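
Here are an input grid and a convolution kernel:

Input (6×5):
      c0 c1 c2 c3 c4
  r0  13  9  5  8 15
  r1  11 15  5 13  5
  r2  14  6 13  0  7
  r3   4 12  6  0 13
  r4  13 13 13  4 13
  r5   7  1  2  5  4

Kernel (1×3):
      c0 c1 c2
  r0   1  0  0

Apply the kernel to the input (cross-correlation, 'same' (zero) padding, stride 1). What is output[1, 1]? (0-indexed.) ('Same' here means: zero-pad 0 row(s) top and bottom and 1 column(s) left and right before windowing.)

11

The receptive field on the zero-padded input at this output position is [11 15 5]. Elementwise product with the kernel and sum: 11·1.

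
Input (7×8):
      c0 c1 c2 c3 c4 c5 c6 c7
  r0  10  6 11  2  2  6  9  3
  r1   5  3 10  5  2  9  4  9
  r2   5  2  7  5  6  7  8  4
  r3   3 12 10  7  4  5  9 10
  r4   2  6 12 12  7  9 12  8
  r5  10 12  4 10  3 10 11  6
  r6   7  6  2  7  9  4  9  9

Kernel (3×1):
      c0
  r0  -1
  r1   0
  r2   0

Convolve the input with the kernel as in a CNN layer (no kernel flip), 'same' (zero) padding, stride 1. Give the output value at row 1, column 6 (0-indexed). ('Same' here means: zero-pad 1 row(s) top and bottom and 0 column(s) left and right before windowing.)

-9

The receptive field on the zero-padded input at this output position is [9 / 4 / 8]. Elementwise product with the kernel and sum: 9·-1.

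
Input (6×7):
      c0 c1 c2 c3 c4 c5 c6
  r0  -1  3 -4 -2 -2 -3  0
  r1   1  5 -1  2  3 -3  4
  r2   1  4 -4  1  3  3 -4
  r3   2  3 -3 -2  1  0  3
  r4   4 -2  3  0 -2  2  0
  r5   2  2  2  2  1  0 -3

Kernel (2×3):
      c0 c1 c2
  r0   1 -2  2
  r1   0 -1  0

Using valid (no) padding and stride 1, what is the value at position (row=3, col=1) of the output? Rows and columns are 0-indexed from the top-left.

The receptive field on the input at this output position is [3 -3 -2 / -2 3 0]. Elementwise product with the kernel and sum: 3·1 + -3·-2 + -2·2 + 3·-1.

2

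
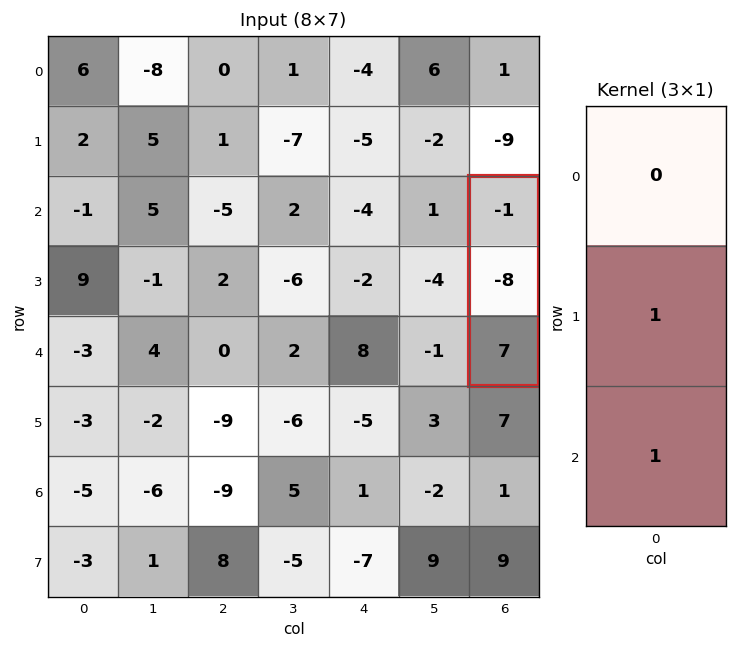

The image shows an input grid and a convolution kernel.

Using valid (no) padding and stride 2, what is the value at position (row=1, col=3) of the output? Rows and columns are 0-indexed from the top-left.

-1

The receptive field on the input at this output position is [-1 / -8 / 7]. Elementwise product with the kernel and sum: -8·1 + 7·1.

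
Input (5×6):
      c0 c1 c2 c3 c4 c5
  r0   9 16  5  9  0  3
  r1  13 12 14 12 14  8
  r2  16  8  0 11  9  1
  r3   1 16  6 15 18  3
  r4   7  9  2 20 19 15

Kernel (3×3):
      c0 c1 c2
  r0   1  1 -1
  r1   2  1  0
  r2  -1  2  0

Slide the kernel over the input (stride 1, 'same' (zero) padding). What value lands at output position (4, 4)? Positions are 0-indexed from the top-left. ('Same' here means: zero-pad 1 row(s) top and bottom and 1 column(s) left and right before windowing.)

The receptive field on the zero-padded input at this output position is [15 18 3 / 20 19 15 / 0 0 0]. Elementwise product with the kernel and sum: 15·1 + 18·1 + 3·-1 + 20·2 + 19·1 + 0·-1 + 0·2.

89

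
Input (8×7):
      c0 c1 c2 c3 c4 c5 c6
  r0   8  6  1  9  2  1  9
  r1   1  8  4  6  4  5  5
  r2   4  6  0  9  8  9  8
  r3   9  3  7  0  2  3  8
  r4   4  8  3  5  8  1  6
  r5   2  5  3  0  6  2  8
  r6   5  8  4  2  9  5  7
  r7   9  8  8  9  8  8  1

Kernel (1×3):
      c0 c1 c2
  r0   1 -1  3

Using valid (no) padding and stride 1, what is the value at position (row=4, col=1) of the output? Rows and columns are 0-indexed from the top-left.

20

The receptive field on the input at this output position is [8 3 5]. Elementwise product with the kernel and sum: 8·1 + 3·-1 + 5·3.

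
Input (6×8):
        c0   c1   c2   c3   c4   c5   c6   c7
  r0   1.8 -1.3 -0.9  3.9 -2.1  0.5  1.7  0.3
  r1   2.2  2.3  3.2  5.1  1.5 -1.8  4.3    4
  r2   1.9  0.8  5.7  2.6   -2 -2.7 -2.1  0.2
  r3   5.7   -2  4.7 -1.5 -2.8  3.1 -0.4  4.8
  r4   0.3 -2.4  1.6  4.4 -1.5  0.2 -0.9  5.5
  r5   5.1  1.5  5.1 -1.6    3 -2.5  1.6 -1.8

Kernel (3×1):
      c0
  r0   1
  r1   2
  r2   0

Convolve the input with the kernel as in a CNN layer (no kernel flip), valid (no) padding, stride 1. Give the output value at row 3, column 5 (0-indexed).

The receptive field on the input at this output position is [3.1 / 0.2 / -2.5]. Elementwise product with the kernel and sum: 3.1·1 + 0.2·2.

3.5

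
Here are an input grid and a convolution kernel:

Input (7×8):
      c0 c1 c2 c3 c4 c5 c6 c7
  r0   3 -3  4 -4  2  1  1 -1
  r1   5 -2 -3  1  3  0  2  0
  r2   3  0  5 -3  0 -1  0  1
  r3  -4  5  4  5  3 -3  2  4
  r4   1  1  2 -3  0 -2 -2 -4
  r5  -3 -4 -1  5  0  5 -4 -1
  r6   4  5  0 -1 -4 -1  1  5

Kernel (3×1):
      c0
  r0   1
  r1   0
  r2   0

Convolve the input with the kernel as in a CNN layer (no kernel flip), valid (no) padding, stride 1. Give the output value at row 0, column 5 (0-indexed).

The receptive field on the input at this output position is [1 / 0 / -1]. Elementwise product with the kernel and sum: 1·1.

1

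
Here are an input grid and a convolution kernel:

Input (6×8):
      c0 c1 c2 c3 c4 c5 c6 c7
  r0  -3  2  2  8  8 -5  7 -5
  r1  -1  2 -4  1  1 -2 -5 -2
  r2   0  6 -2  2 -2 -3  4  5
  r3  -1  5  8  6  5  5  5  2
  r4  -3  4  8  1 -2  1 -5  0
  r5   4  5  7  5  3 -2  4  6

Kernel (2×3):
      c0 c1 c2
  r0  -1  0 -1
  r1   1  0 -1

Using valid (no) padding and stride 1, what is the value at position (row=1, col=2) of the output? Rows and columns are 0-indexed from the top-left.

The receptive field on the input at this output position is [-4 1 1 / -2 2 -2]. Elementwise product with the kernel and sum: -4·-1 + 1·-1 + -2·1 + -2·-1.

3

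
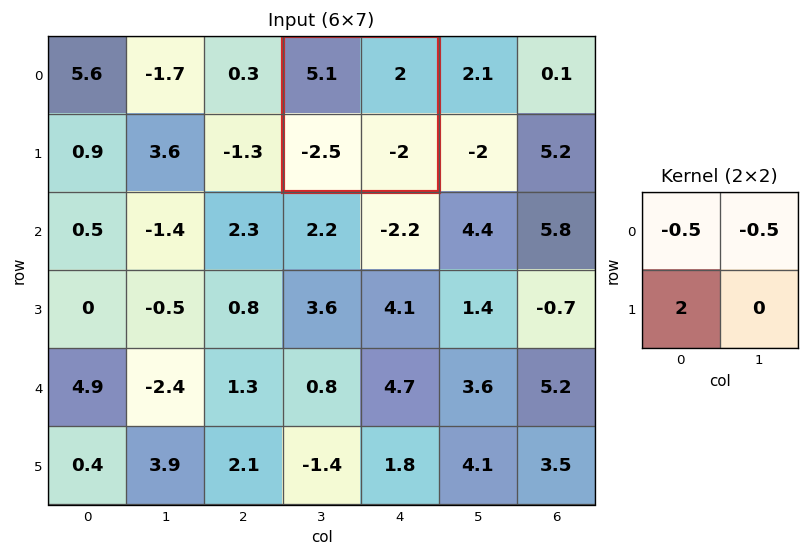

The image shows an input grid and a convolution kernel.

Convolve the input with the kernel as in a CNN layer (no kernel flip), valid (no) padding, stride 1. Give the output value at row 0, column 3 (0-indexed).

The receptive field on the input at this output position is [5.1 2 / -2.5 -2]. Elementwise product with the kernel and sum: 5.1·-0.5 + 2·-0.5 + -2.5·2.

-8.55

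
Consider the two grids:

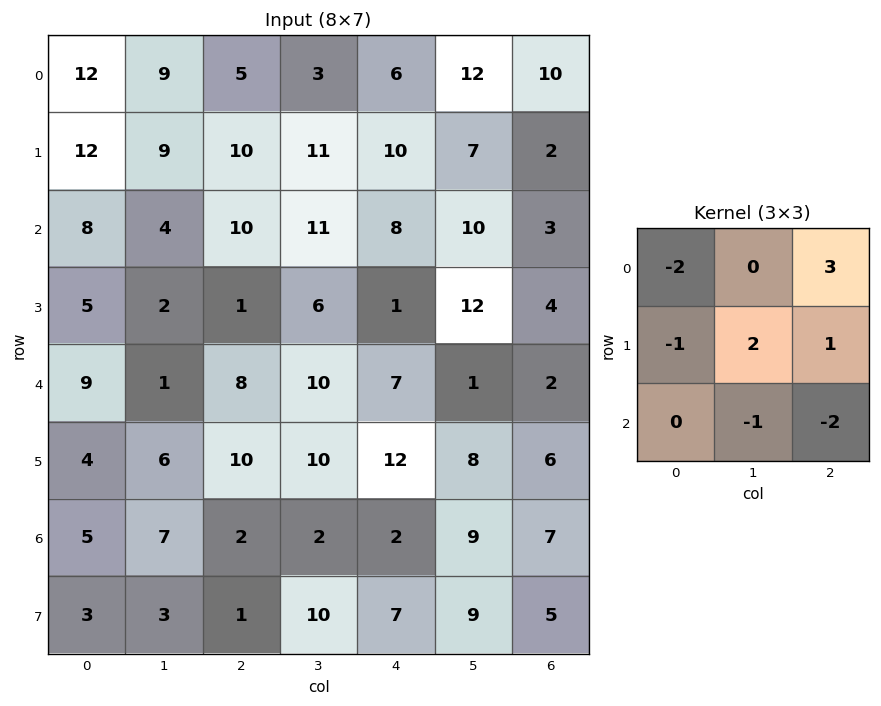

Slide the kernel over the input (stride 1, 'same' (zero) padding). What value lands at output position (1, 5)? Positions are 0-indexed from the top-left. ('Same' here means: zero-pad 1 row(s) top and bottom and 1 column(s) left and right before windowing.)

8

The receptive field on the zero-padded input at this output position is [6 12 10 / 10 7 2 / 8 10 3]. Elementwise product with the kernel and sum: 6·-2 + 10·3 + 10·-1 + 7·2 + 2·1 + 10·-1 + 3·-2.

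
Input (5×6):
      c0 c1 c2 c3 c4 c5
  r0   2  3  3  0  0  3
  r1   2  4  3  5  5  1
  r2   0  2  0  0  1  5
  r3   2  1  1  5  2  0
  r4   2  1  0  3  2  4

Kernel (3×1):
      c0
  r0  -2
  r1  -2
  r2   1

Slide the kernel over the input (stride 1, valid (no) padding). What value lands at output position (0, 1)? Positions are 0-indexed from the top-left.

-12

The receptive field on the input at this output position is [3 / 4 / 2]. Elementwise product with the kernel and sum: 3·-2 + 4·-2 + 2·1.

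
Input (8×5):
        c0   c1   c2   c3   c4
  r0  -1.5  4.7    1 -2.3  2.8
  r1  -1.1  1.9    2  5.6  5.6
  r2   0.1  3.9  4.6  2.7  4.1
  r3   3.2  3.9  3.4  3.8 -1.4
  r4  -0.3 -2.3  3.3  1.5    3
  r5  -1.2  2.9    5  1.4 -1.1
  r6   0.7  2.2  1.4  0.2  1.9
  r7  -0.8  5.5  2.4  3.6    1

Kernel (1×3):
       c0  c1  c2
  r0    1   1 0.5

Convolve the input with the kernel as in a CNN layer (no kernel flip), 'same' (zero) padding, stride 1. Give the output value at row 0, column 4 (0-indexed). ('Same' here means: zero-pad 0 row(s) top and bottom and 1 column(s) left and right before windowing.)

The receptive field on the zero-padded input at this output position is [-2.3 2.8 0]. Elementwise product with the kernel and sum: -2.3·1 + 2.8·1 + 0·0.5.

0.5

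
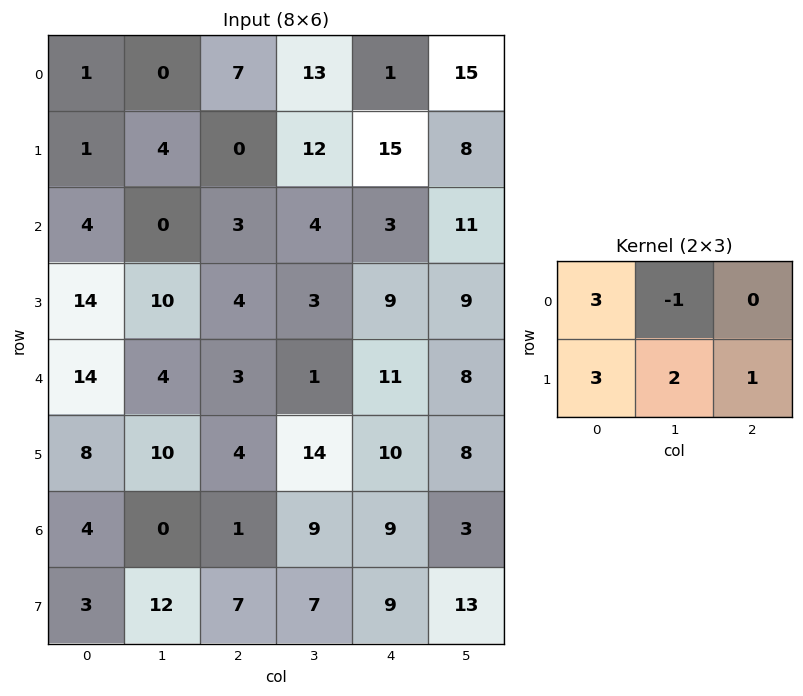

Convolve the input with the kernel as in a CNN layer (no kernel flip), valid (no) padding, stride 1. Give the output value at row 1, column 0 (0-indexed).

14

The receptive field on the input at this output position is [1 4 0 / 4 0 3]. Elementwise product with the kernel and sum: 1·3 + 4·-1 + 4·3 + 0·2 + 3·1.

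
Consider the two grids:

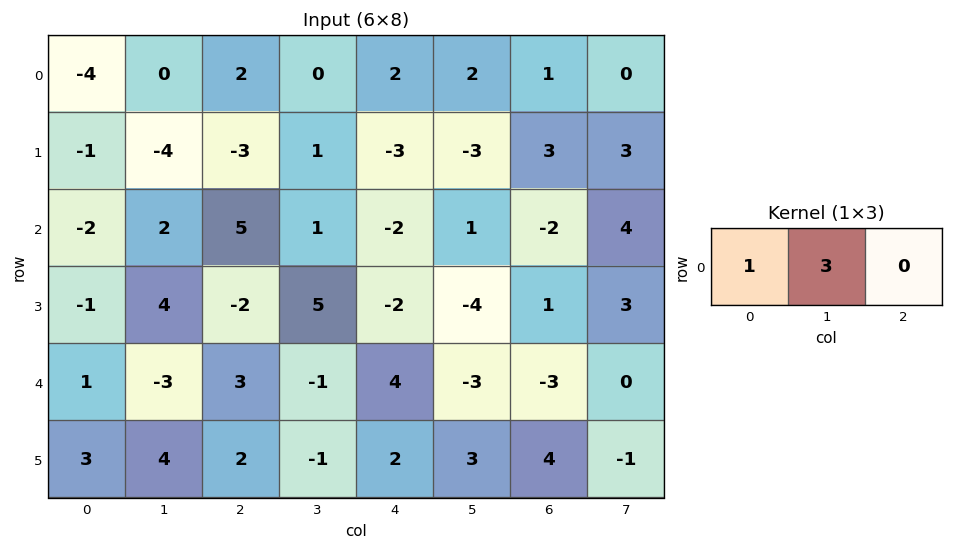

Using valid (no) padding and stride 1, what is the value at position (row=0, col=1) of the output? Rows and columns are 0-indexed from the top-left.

The receptive field on the input at this output position is [0 2 0]. Elementwise product with the kernel and sum: 0·1 + 2·3.

6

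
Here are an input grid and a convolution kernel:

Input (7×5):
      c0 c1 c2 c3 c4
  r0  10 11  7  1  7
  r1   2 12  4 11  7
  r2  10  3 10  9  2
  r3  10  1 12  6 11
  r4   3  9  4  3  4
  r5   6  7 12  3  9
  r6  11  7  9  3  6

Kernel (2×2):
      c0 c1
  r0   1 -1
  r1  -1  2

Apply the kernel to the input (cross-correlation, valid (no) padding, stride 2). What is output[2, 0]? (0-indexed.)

The receptive field on the input at this output position is [3 9 / 6 7]. Elementwise product with the kernel and sum: 3·1 + 9·-1 + 6·-1 + 7·2.

2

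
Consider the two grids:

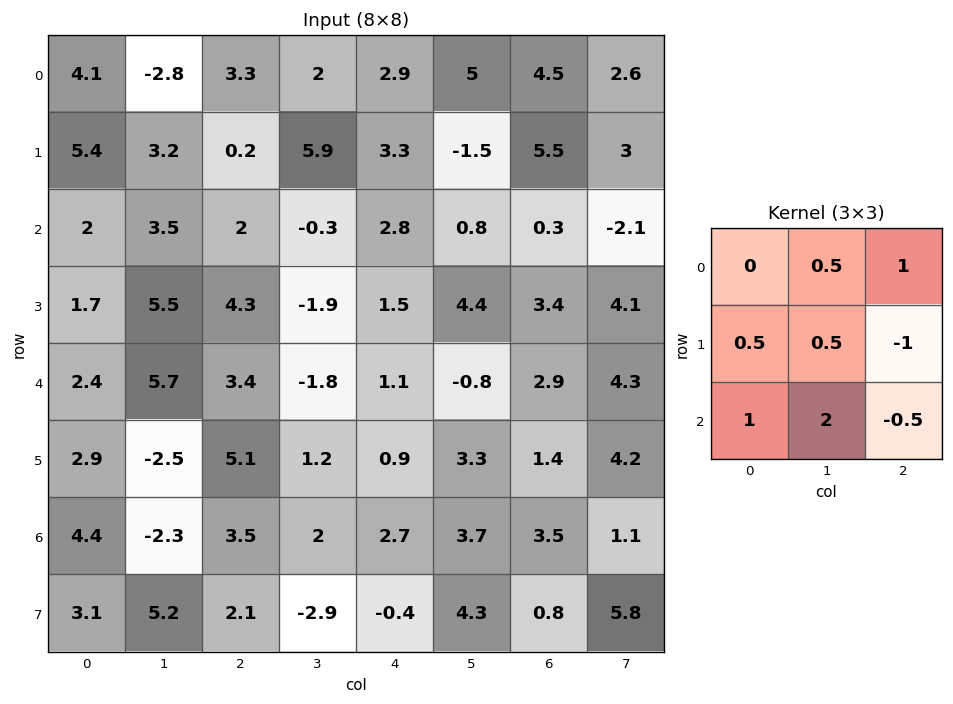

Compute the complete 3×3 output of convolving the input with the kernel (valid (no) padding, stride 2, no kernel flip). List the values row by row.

14 3.65 6.65
15.15 1.6 -1.7
-0.6 8.6 11.55

Output[0,0]: The receptive field on the input at this output position is [4.1 -2.8 3.3 / 5.4 3.2 0.2 / 2 3.5 2]. Elementwise product with the kernel and sum: -2.8·0.5 + 3.3·1 + 5.4·0.5 + 3.2·0.5 + 0.2·-1 + 2·1 + 3.5·2 + 2·-0.5.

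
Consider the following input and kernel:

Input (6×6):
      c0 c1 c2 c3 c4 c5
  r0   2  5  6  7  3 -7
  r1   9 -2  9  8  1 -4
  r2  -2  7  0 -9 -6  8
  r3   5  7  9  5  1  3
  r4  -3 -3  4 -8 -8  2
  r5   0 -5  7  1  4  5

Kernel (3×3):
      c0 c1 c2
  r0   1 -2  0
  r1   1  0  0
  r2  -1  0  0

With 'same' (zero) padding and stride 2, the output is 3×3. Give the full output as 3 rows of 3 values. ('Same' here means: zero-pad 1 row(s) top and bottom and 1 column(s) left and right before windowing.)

0 7 -1
-18 -20 -8
-10 -9 -6

Output[0,0]: The receptive field on the zero-padded input at this output position is [0 0 0 / 0 2 5 / 0 9 -2]. Elementwise product with the kernel and sum: 0·1 + 0·-2 + 0·1 + 0·-1.
Output[0,1]: The receptive field on the zero-padded input at this output position is [0 0 0 / 5 6 7 / -2 9 8]. Elementwise product with the kernel and sum: 0·1 + 0·-2 + 5·1 + -2·-1.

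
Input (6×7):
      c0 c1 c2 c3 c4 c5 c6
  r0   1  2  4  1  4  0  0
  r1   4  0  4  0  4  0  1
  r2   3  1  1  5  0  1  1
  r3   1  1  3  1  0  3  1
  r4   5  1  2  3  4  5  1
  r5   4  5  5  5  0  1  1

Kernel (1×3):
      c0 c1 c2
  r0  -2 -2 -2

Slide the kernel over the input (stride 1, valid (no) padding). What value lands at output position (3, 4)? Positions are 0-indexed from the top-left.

The receptive field on the input at this output position is [0 3 1]. Elementwise product with the kernel and sum: 0·-2 + 3·-2 + 1·-2.

-8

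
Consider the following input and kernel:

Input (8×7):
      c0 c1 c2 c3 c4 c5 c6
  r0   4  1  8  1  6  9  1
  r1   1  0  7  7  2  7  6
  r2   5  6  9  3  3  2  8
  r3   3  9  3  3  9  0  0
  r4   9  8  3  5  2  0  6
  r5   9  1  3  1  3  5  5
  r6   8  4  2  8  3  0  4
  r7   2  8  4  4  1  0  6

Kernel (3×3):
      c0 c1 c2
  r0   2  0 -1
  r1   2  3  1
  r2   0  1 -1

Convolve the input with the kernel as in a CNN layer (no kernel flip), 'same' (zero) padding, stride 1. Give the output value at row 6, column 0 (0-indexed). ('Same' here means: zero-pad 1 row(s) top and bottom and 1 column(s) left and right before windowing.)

21

The receptive field on the zero-padded input at this output position is [0 9 1 / 0 8 4 / 0 2 8]. Elementwise product with the kernel and sum: 0·2 + 1·-1 + 0·2 + 8·3 + 4·1 + 2·1 + 8·-1.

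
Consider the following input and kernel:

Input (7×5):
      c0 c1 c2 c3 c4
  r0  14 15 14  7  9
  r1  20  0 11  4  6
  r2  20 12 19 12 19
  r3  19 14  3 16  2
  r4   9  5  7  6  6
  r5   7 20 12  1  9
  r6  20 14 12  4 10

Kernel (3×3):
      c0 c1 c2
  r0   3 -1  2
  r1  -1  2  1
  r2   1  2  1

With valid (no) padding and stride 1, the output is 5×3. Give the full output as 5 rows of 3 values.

109 133 118
155 71 102
124 74 139
116 131 31
141 67 56

Output[0,0]: The receptive field on the input at this output position is [14 15 14 / 20 0 11 / 20 12 19]. Elementwise product with the kernel and sum: 14·3 + 15·-1 + 14·2 + 20·-1 + 0·2 + 11·1 + 20·1 + 12·2 + 19·1.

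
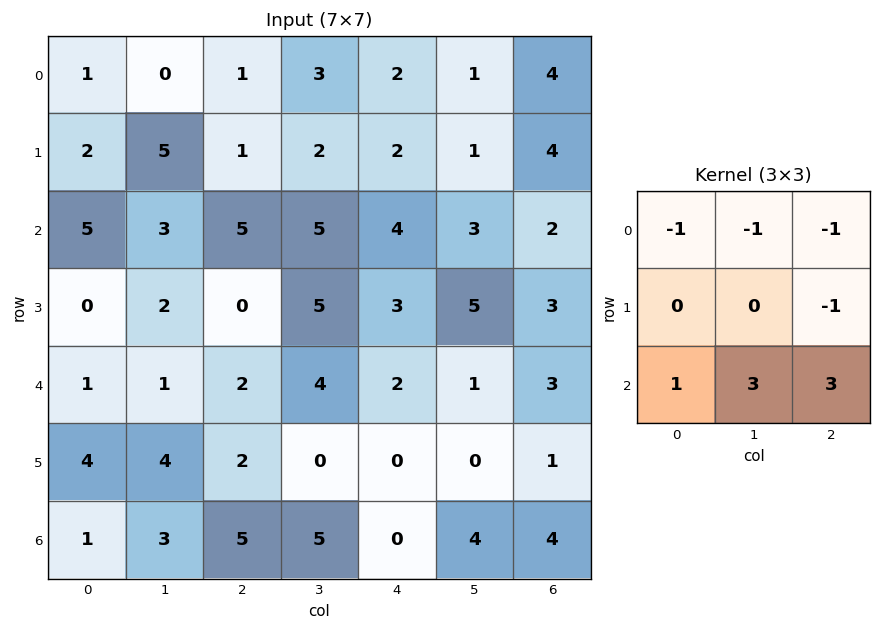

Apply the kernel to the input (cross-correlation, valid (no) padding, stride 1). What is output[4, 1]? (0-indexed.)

The receptive field on the input at this output position is [1 2 4 / 4 2 0 / 3 5 5]. Elementwise product with the kernel and sum: 1·-1 + 2·-1 + 4·-1 + 0·-1 + 3·1 + 5·3 + 5·3.

26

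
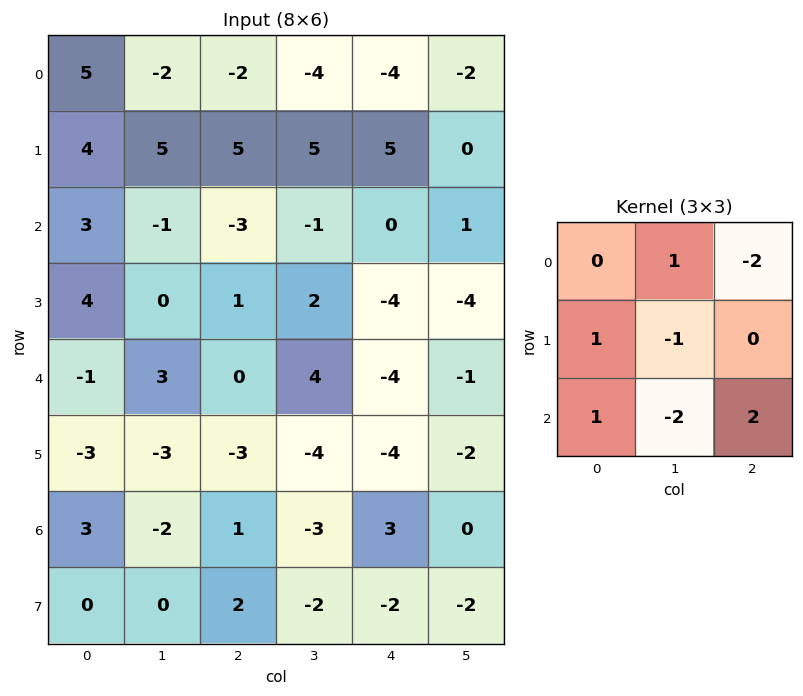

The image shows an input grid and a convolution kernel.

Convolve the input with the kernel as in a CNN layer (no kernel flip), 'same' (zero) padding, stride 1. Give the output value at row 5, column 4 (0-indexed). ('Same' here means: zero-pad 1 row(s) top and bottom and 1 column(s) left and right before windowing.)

-11

The receptive field on the zero-padded input at this output position is [4 -4 -1 / -4 -4 -2 / -3 3 0]. Elementwise product with the kernel and sum: -4·1 + -1·-2 + -4·1 + -4·-1 + -3·1 + 3·-2 + 0·2.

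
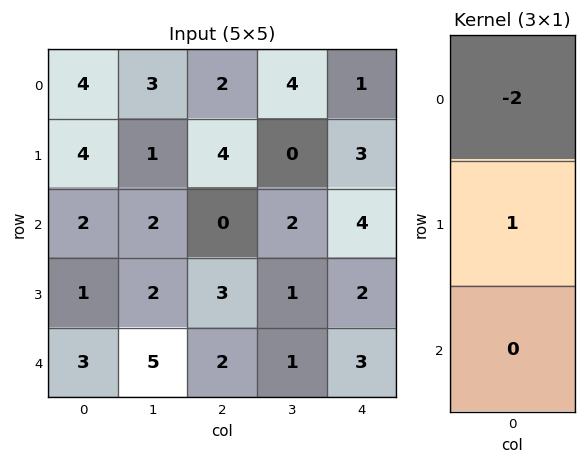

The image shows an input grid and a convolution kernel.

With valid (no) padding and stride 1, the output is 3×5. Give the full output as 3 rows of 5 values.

Output[0,0]: The receptive field on the input at this output position is [4 / 4 / 2]. Elementwise product with the kernel and sum: 4·-2 + 4·1.

-4 -5 0 -8 1
-6 0 -8 2 -2
-3 -2 3 -3 -6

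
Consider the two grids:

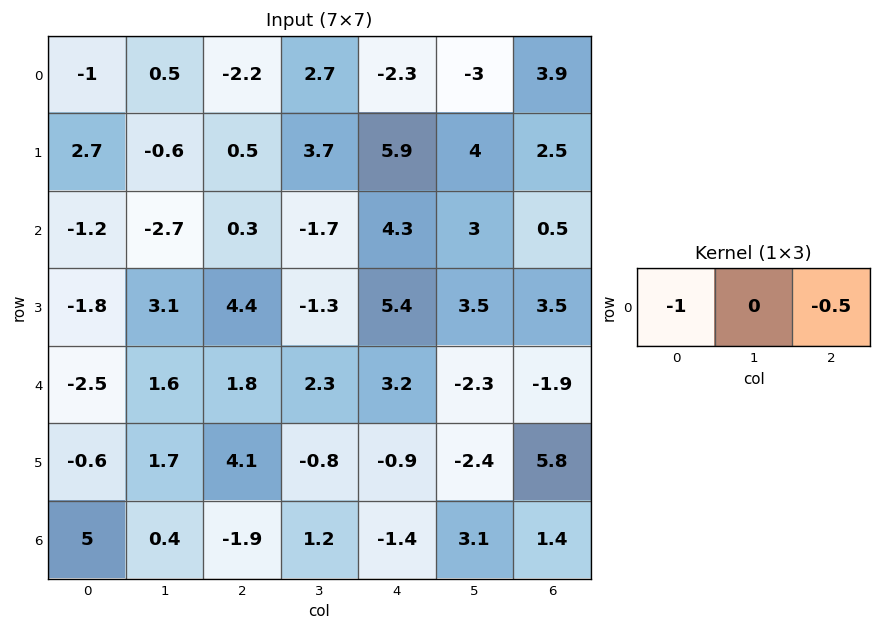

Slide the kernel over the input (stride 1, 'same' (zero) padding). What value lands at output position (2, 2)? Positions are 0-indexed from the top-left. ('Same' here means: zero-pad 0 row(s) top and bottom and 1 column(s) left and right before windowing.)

3.55

The receptive field on the zero-padded input at this output position is [-2.7 0.3 -1.7]. Elementwise product with the kernel and sum: -2.7·-1 + -1.7·-0.5.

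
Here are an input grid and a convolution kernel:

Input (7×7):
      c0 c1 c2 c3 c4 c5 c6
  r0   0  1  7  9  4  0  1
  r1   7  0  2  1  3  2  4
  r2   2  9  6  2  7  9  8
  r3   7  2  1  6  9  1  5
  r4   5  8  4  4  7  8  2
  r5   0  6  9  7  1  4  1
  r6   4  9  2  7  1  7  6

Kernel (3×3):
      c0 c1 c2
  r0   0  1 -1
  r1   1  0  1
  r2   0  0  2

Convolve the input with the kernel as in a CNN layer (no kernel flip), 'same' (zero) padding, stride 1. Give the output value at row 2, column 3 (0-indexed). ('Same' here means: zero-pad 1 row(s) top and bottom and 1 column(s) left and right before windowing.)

29

The receptive field on the zero-padded input at this output position is [2 1 3 / 6 2 7 / 1 6 9]. Elementwise product with the kernel and sum: 1·1 + 3·-1 + 6·1 + 7·1 + 9·2.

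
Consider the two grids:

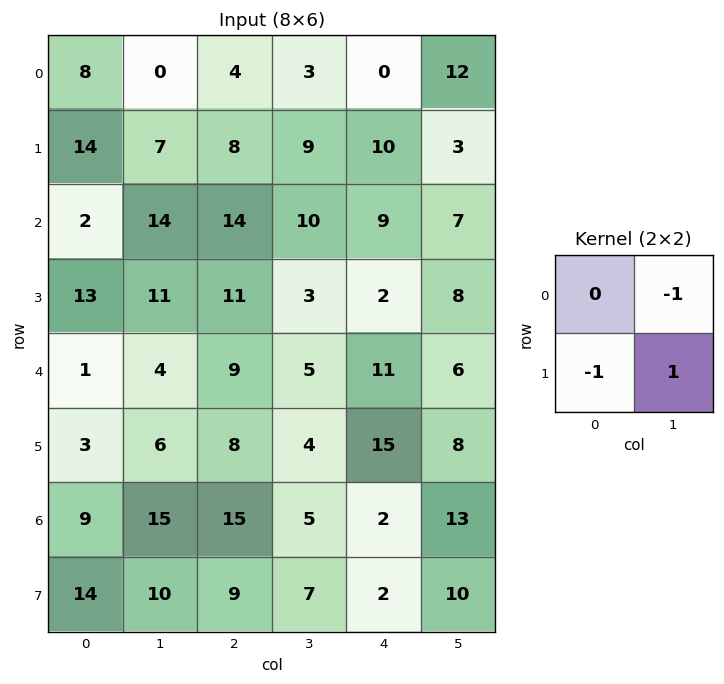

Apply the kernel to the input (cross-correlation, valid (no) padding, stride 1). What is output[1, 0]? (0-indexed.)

The receptive field on the input at this output position is [14 7 / 2 14]. Elementwise product with the kernel and sum: 7·-1 + 2·-1 + 14·1.

5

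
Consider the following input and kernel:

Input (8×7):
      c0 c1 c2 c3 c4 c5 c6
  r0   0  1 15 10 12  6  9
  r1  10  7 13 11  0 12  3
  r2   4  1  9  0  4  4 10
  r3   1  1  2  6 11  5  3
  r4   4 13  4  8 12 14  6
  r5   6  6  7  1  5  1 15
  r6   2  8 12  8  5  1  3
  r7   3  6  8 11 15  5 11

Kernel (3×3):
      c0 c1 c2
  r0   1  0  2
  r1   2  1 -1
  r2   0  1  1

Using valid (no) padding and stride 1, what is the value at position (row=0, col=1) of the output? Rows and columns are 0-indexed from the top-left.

46

The receptive field on the input at this output position is [1 15 10 / 7 13 11 / 1 9 0]. Elementwise product with the kernel and sum: 1·1 + 10·2 + 7·2 + 13·1 + 11·-1 + 9·1 + 0·1.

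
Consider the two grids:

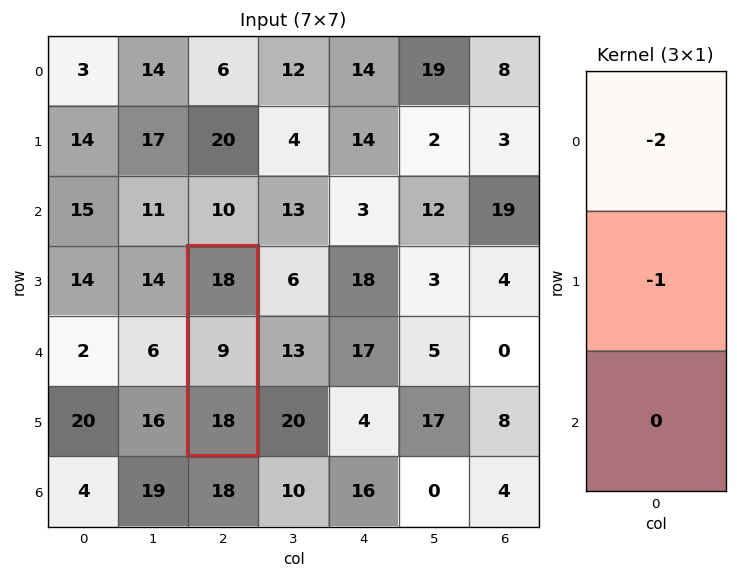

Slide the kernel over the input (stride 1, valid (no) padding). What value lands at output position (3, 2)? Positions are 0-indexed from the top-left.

The receptive field on the input at this output position is [18 / 9 / 18]. Elementwise product with the kernel and sum: 18·-2 + 9·-1.

-45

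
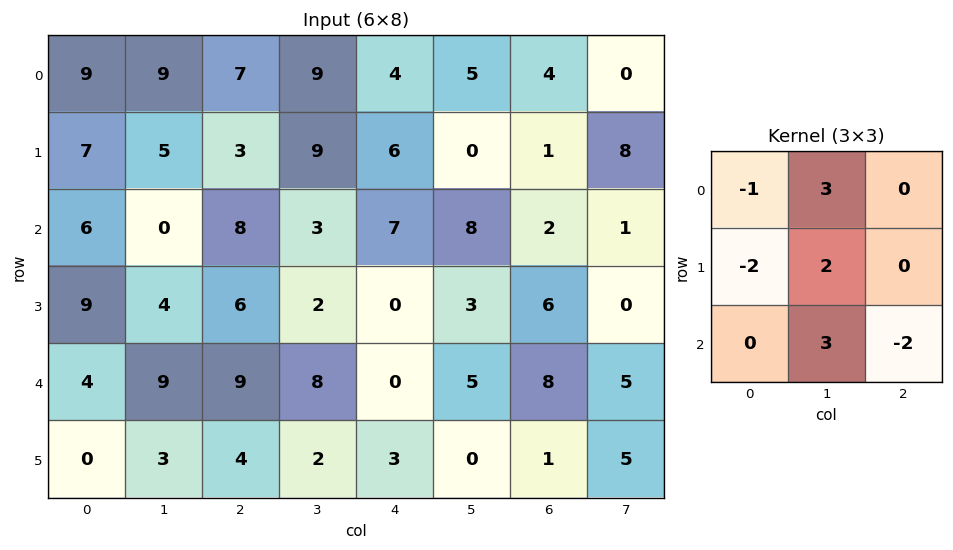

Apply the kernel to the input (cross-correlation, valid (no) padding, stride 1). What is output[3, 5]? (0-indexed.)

The receptive field on the input at this output position is [3 6 0 / 5 8 5 / 0 1 5]. Elementwise product with the kernel and sum: 3·-1 + 6·3 + 5·-2 + 8·2 + 1·3 + 5·-2.

14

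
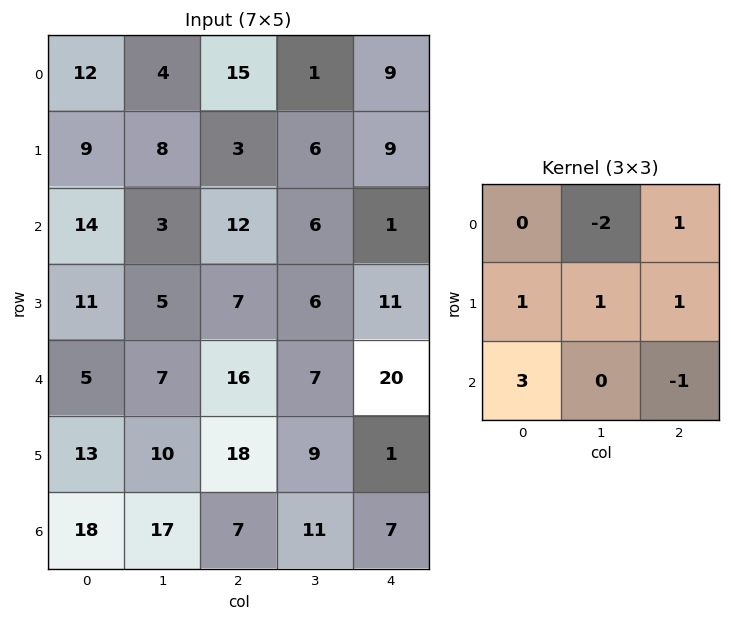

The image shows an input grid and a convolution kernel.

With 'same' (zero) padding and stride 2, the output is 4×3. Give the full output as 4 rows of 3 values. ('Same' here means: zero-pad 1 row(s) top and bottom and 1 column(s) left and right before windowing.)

8 38 28
2 30 7
-15 43 32
19 8 16

Output[0,0]: The receptive field on the zero-padded input at this output position is [0 0 0 / 0 12 4 / 0 9 8]. Elementwise product with the kernel and sum: 0·-2 + 0·1 + 0·1 + 12·1 + 4·1 + 0·3 + 8·-1.
Output[0,1]: The receptive field on the zero-padded input at this output position is [0 0 0 / 4 15 1 / 8 3 6]. Elementwise product with the kernel and sum: 0·-2 + 0·1 + 4·1 + 15·1 + 1·1 + 8·3 + 6·-1.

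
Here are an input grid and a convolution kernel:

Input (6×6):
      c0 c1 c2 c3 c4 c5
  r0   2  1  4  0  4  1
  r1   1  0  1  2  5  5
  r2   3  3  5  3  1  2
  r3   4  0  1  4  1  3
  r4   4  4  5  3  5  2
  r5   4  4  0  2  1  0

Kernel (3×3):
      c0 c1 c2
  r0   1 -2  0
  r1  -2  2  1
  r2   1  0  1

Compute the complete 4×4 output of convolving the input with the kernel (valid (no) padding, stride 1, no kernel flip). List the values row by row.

Output[0,0]: The receptive field on the input at this output position is [2 1 4 / 1 0 1 / 3 3 5]. Elementwise product with the kernel and sum: 2·1 + 1·-2 + 1·-2 + 0·2 + 1·1 + 3·1 + 5·1.

7 3 17 8
11 9 -4 -3
-1 6 16 3
13 9 -5 10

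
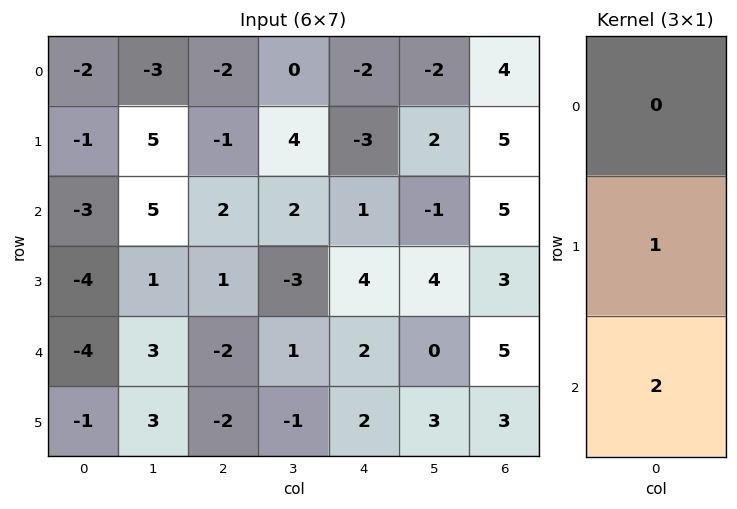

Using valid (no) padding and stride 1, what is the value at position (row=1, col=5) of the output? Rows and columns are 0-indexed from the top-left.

7

The receptive field on the input at this output position is [2 / -1 / 4]. Elementwise product with the kernel and sum: -1·1 + 4·2.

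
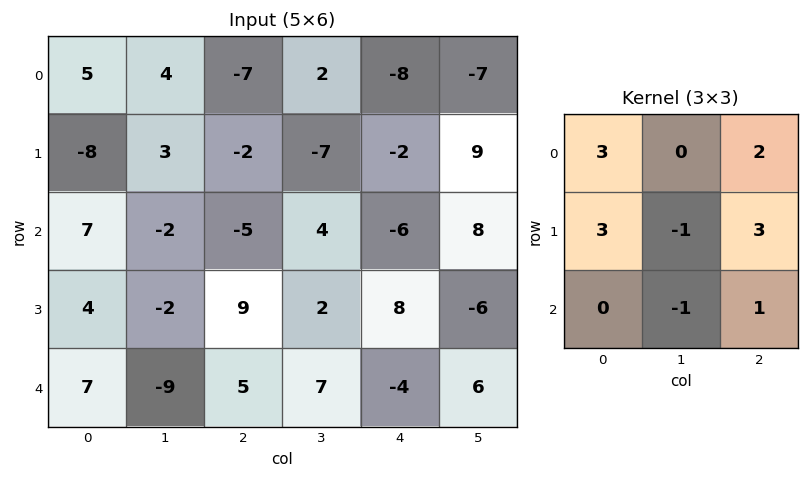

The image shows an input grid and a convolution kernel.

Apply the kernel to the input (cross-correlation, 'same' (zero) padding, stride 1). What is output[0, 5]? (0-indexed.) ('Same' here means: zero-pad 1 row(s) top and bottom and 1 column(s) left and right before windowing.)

The receptive field on the zero-padded input at this output position is [0 0 0 / -8 -7 0 / -2 9 0]. Elementwise product with the kernel and sum: 0·3 + 0·2 + -8·3 + -7·-1 + 0·3 + 9·-1 + 0·1.

-26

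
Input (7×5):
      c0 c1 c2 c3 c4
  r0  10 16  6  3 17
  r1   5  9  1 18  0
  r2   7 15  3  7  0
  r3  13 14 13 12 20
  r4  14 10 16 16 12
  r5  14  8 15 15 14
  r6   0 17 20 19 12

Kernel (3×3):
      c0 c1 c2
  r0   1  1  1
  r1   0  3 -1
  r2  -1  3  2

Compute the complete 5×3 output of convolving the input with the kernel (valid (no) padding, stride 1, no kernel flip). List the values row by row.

102 18 98
112 79 103
102 122 82
94 138 139
140 153 136

Output[0,0]: The receptive field on the input at this output position is [10 16 6 / 5 9 1 / 7 15 3]. Elementwise product with the kernel and sum: 10·1 + 16·1 + 6·1 + 9·3 + 1·-1 + 7·-1 + 15·3 + 3·2.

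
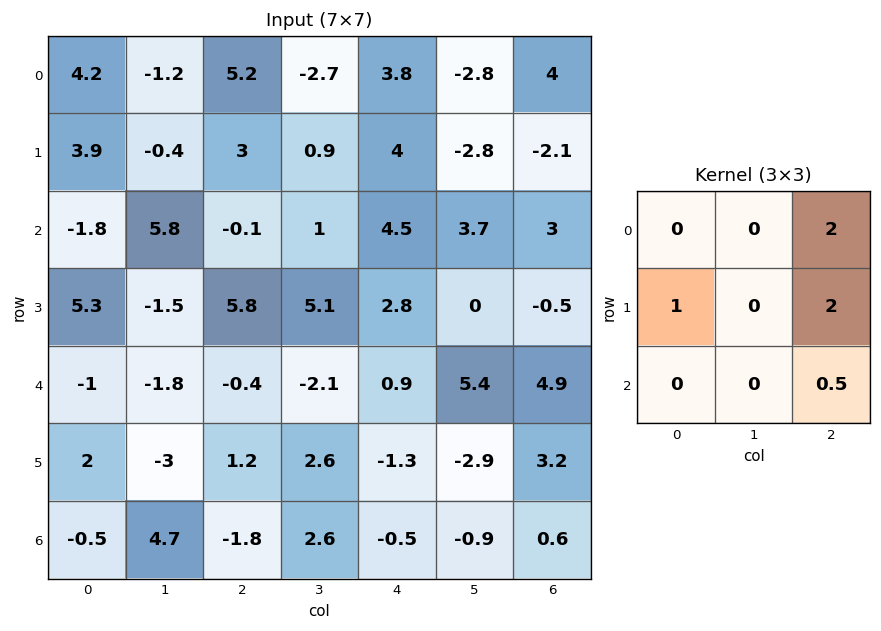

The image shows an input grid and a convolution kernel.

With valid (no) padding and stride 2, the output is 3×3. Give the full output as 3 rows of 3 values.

20.25 20.85 9.3
16.5 20.85 10.25
2.7 0.15 15.2

Output[0,0]: The receptive field on the input at this output position is [4.2 -1.2 5.2 / 3.9 -0.4 3 / -1.8 5.8 -0.1]. Elementwise product with the kernel and sum: 5.2·2 + 3.9·1 + 3·2 + -0.1·0.5.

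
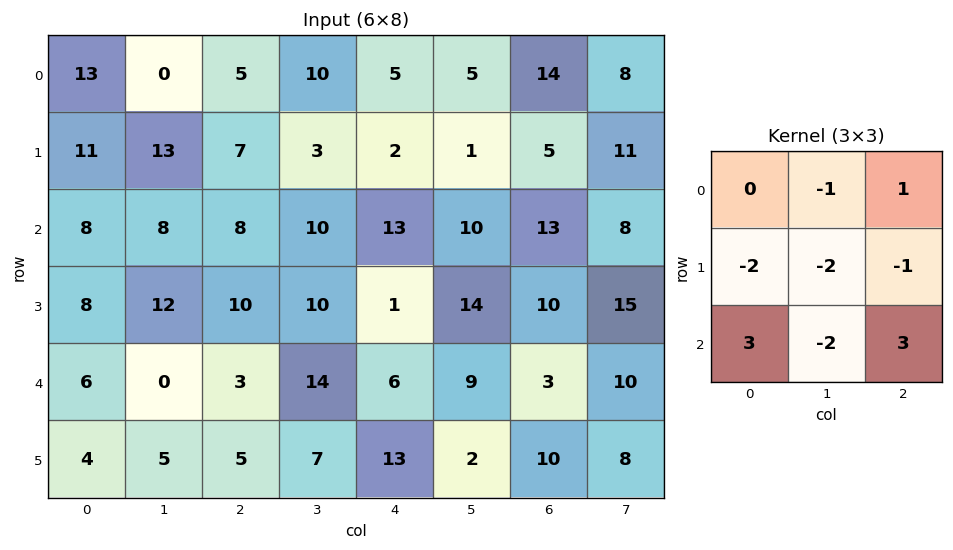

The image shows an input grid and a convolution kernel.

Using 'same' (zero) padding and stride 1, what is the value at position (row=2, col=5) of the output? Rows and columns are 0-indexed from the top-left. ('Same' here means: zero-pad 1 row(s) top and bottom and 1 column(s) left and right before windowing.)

The receptive field on the zero-padded input at this output position is [2 1 5 / 13 10 13 / 1 14 10]. Elementwise product with the kernel and sum: 1·-1 + 5·1 + 13·-2 + 10·-2 + 13·-1 + 1·3 + 14·-2 + 10·3.

-50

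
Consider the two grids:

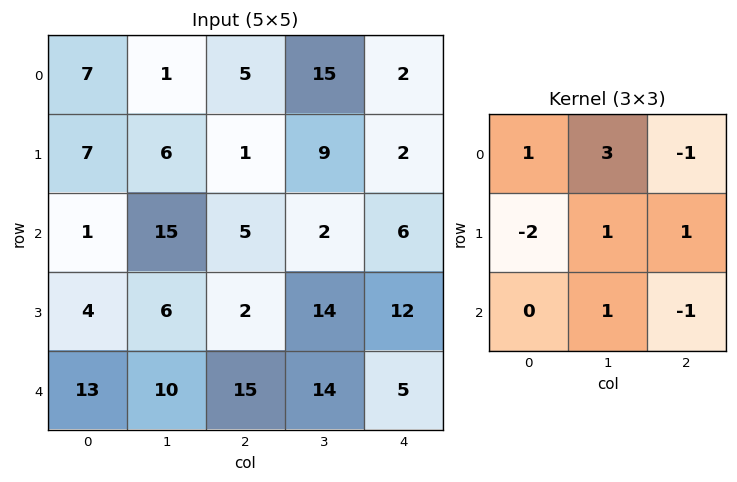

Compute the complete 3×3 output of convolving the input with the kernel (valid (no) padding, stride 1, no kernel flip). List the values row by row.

Output[0,0]: The receptive field on the input at this output position is [7 1 5 / 7 6 1 / 1 15 5]. Elementwise product with the kernel and sum: 7·1 + 1·3 + 5·-1 + 7·-2 + 6·1 + 1·1 + 15·1 + 5·-1.

8 2 53
46 -35 26
36 33 36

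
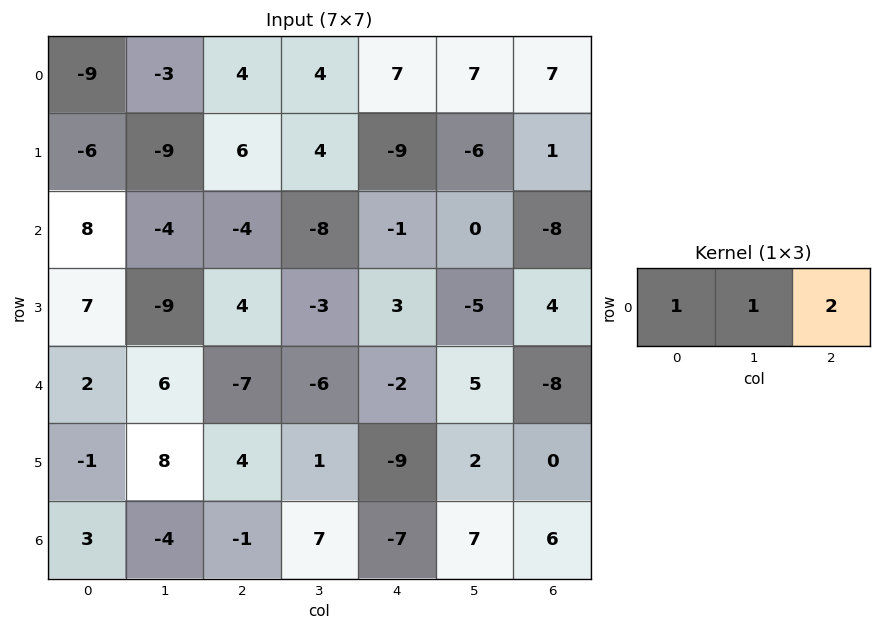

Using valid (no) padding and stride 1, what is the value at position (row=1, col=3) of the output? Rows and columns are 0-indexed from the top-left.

-17

The receptive field on the input at this output position is [4 -9 -6]. Elementwise product with the kernel and sum: 4·1 + -9·1 + -6·2.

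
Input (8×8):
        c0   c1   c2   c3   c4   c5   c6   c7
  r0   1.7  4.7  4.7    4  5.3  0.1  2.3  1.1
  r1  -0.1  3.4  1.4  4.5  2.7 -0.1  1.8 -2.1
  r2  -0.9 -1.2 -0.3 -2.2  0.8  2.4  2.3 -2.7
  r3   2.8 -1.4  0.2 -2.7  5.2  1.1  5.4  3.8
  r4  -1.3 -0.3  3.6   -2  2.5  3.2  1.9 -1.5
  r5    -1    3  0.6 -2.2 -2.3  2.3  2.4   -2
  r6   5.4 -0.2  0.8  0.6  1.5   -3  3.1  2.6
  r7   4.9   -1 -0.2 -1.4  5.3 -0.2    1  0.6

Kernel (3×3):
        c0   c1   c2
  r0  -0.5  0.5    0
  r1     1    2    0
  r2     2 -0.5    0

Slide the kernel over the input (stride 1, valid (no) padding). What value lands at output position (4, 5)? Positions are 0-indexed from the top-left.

The receptive field on the input at this output position is [3.2 1.9 -1.5 / 2.3 2.4 -2 / -3 3.1 2.6]. Elementwise product with the kernel and sum: 3.2·-0.5 + 1.9·0.5 + 2.3·1 + 2.4·2 + -3·2 + 3.1·-0.5.

-1.1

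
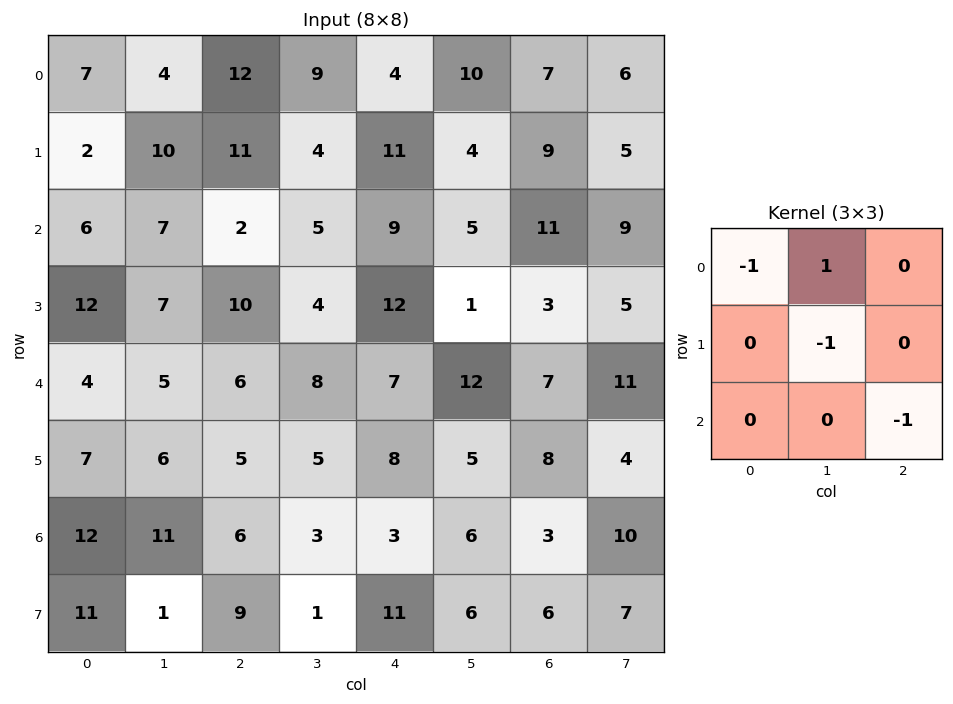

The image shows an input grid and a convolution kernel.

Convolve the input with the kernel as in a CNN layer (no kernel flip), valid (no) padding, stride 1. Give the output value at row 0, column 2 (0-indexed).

The receptive field on the input at this output position is [12 9 4 / 11 4 11 / 2 5 9]. Elementwise product with the kernel and sum: 12·-1 + 9·1 + 4·-1 + 9·-1.

-16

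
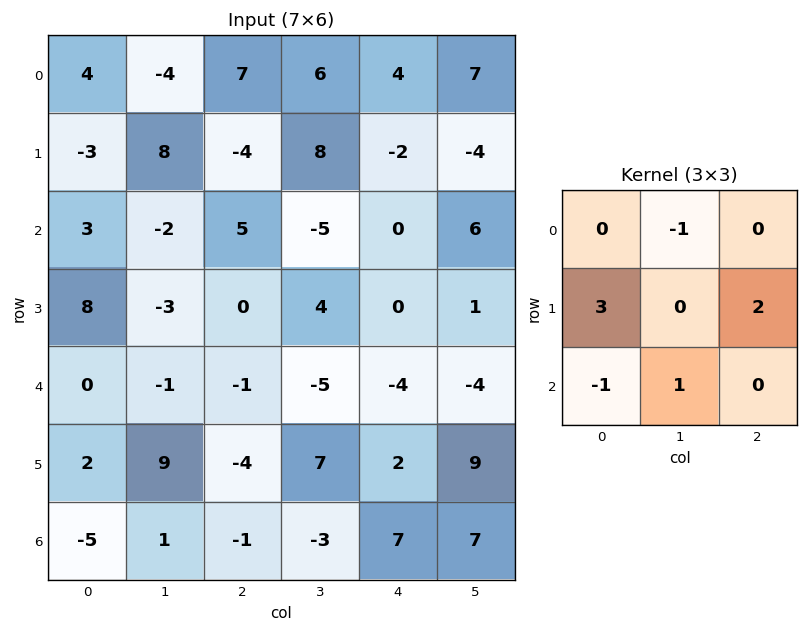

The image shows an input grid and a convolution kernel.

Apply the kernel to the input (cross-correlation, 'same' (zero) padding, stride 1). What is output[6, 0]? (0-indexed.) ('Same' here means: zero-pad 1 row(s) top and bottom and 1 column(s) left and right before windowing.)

The receptive field on the zero-padded input at this output position is [0 2 9 / 0 -5 1 / 0 0 0]. Elementwise product with the kernel and sum: 2·-1 + 0·3 + 1·2 + 0·-1 + 0·1.

0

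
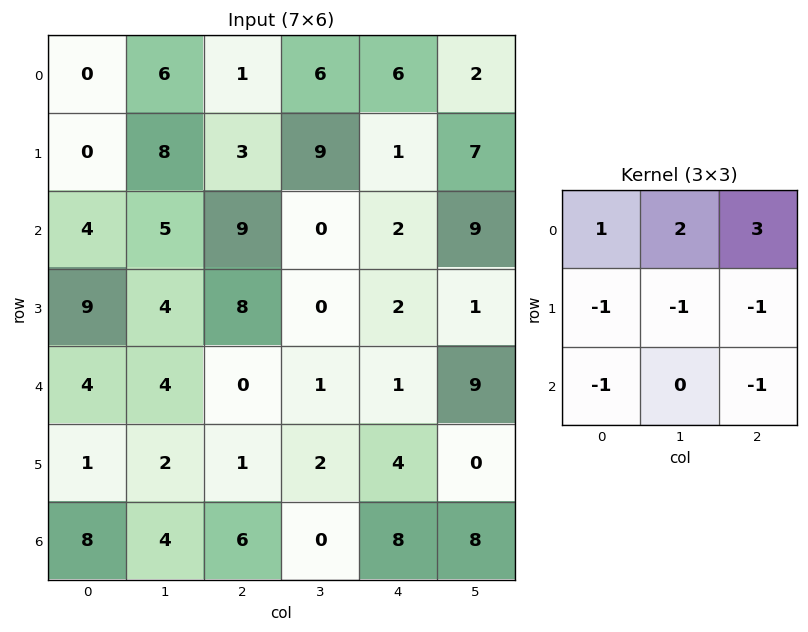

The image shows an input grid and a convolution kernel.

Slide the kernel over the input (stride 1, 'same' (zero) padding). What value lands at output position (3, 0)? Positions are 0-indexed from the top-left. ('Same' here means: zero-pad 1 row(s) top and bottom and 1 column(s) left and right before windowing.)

The receptive field on the zero-padded input at this output position is [0 4 5 / 0 9 4 / 0 4 4]. Elementwise product with the kernel and sum: 0·1 + 4·2 + 5·3 + 0·-1 + 9·-1 + 4·-1 + 0·-1 + 4·-1.

6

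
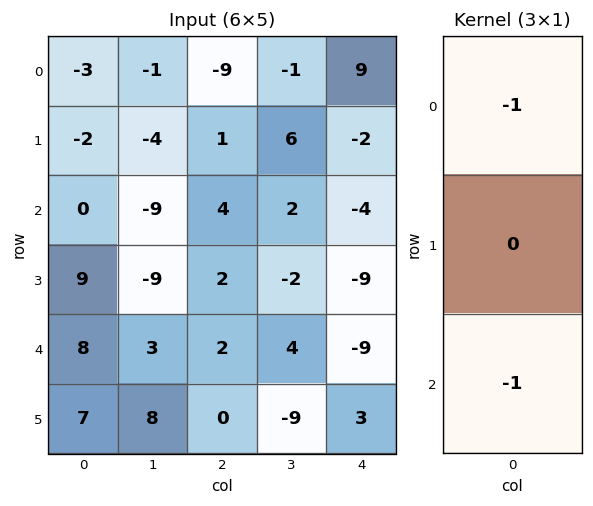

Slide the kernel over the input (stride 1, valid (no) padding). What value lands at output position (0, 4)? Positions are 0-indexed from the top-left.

The receptive field on the input at this output position is [9 / -2 / -4]. Elementwise product with the kernel and sum: 9·-1 + -4·-1.

-5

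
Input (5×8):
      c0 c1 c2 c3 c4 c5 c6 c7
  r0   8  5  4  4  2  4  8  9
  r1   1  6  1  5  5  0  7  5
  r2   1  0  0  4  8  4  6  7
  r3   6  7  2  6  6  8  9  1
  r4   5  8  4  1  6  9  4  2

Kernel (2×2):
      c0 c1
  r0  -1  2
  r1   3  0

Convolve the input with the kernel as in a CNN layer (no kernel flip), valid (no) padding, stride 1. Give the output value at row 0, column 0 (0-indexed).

5

The receptive field on the input at this output position is [8 5 / 1 6]. Elementwise product with the kernel and sum: 8·-1 + 5·2 + 1·3.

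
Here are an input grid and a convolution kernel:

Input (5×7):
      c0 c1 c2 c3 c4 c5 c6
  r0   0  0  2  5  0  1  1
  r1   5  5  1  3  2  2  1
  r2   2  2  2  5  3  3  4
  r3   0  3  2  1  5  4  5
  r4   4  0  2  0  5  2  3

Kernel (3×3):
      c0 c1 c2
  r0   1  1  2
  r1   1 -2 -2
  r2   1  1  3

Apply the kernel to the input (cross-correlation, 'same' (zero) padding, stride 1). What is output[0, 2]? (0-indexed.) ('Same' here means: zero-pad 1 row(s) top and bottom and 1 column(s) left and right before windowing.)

1

The receptive field on the zero-padded input at this output position is [0 0 0 / 0 2 5 / 5 1 3]. Elementwise product with the kernel and sum: 0·1 + 0·1 + 0·2 + 0·1 + 2·-2 + 5·-2 + 5·1 + 1·1 + 3·3.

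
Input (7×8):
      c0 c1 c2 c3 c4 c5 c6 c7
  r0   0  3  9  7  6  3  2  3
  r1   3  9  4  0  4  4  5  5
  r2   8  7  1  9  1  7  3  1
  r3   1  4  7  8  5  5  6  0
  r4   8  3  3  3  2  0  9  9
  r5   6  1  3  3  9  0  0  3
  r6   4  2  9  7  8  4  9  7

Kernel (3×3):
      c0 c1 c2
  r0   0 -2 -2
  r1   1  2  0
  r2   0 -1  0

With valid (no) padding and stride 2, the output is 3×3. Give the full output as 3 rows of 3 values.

-10 -31 -5
-10 0 -5
-6 -8 -13

Output[0,0]: The receptive field on the input at this output position is [0 3 9 / 3 9 4 / 8 7 1]. Elementwise product with the kernel and sum: 3·-2 + 9·-2 + 3·1 + 9·2 + 7·-1.
Output[0,1]: The receptive field on the input at this output position is [9 7 6 / 4 0 4 / 1 9 1]. Elementwise product with the kernel and sum: 7·-2 + 6·-2 + 4·1 + 0·2 + 9·-1.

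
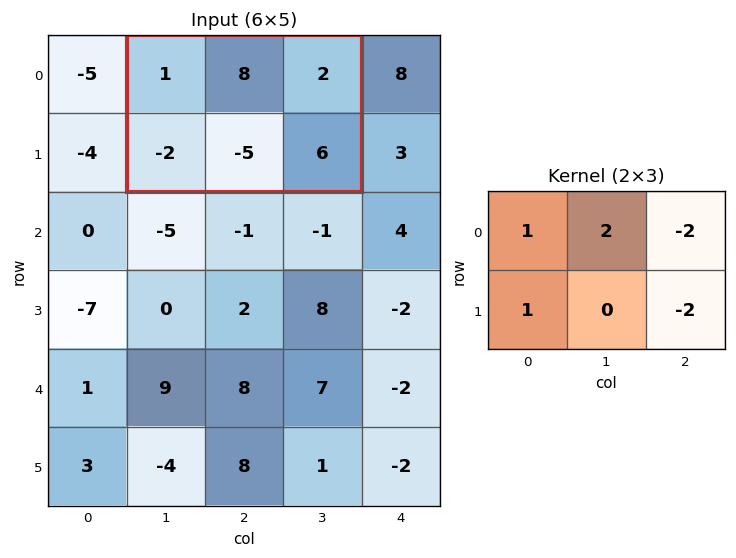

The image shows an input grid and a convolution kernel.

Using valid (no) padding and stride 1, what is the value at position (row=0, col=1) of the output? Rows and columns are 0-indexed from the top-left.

-1

The receptive field on the input at this output position is [1 8 2 / -2 -5 6]. Elementwise product with the kernel and sum: 1·1 + 8·2 + 2·-2 + -2·1 + 6·-2.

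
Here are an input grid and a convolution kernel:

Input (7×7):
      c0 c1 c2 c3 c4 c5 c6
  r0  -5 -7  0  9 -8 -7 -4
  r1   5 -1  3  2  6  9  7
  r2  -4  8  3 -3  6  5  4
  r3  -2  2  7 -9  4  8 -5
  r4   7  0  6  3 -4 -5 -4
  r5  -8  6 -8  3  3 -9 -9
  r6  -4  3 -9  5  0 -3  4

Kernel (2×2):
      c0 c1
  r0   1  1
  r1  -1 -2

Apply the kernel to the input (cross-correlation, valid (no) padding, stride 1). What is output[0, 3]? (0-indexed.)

-13

The receptive field on the input at this output position is [9 -8 / 2 6]. Elementwise product with the kernel and sum: 9·1 + -8·1 + 2·-1 + 6·-2.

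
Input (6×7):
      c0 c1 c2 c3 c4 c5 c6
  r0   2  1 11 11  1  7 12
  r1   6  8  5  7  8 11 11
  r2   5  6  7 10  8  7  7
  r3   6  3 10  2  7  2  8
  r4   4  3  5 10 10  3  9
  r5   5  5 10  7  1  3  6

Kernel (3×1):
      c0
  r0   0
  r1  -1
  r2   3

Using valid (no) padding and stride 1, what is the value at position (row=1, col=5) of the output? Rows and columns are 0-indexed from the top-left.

-1

The receptive field on the input at this output position is [11 / 7 / 2]. Elementwise product with the kernel and sum: 7·-1 + 2·3.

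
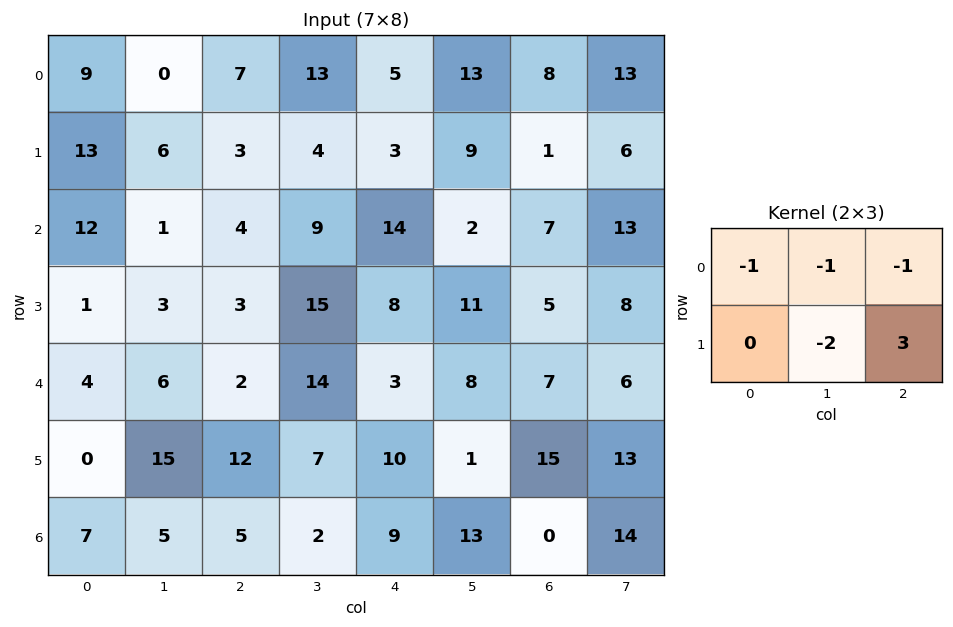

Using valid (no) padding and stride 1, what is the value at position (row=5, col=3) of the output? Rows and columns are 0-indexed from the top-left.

The receptive field on the input at this output position is [7 10 1 / 2 9 13]. Elementwise product with the kernel and sum: 7·-1 + 10·-1 + 1·-1 + 9·-2 + 13·3.

3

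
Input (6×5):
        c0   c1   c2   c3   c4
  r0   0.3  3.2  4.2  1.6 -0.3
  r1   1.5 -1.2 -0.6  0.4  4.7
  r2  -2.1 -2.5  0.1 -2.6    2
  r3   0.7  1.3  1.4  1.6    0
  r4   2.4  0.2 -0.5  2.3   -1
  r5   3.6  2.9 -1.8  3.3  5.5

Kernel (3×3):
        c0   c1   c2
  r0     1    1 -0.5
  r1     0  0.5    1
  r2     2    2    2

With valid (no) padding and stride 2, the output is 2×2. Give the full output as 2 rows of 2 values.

-8.8 9.85
1.6 -1.1

Output[0,0]: The receptive field on the input at this output position is [0.3 3.2 4.2 / 1.5 -1.2 -0.6 / -2.1 -2.5 0.1]. Elementwise product with the kernel and sum: 0.3·1 + 3.2·1 + 4.2·-0.5 + -1.2·0.5 + -0.6·1 + -2.1·2 + -2.5·2 + 0.1·2.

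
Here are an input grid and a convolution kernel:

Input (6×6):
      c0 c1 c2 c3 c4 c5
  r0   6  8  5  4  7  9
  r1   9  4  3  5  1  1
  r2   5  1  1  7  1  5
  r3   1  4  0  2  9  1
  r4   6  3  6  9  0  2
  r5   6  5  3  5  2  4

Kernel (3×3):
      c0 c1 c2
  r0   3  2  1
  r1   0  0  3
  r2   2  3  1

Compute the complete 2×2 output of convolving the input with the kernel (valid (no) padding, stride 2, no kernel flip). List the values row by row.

Output[0,0]: The receptive field on the input at this output position is [6 8 5 / 9 4 3 / 5 1 1]. Elementwise product with the kernel and sum: 6·3 + 8·2 + 5·1 + 3·3 + 5·2 + 1·3 + 1·1.

62 57
45 84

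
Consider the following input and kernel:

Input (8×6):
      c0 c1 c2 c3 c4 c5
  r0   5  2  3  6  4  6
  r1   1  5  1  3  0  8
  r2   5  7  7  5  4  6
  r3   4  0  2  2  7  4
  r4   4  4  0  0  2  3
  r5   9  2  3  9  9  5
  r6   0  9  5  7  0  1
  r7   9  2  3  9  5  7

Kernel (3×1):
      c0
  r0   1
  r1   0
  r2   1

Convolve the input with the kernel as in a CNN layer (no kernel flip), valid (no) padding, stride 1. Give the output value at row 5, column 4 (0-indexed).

14

The receptive field on the input at this output position is [9 / 0 / 5]. Elementwise product with the kernel and sum: 9·1 + 5·1.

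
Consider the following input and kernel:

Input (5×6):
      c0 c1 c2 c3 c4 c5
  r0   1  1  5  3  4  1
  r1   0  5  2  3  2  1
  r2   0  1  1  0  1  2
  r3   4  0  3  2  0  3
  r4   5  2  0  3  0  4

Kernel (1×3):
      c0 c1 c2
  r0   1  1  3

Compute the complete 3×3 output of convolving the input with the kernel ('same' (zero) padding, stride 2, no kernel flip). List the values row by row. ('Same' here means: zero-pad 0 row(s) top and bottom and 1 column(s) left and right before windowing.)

4 15 10
3 2 7
11 11 15

Output[0,0]: The receptive field on the zero-padded input at this output position is [0 1 1]. Elementwise product with the kernel and sum: 0·1 + 1·1 + 1·3.
Output[0,1]: The receptive field on the zero-padded input at this output position is [1 5 3]. Elementwise product with the kernel and sum: 1·1 + 5·1 + 3·3.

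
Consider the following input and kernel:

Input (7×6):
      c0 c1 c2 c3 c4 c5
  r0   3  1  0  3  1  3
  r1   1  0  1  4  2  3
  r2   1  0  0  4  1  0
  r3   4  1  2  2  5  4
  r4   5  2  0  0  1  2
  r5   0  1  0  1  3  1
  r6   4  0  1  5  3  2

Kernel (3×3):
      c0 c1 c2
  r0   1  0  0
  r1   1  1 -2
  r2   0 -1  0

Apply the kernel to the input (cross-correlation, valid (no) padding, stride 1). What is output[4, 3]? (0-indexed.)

The receptive field on the input at this output position is [0 1 2 / 1 3 1 / 5 3 2]. Elementwise product with the kernel and sum: 0·1 + 1·1 + 3·1 + 1·-2 + 3·-1.

-1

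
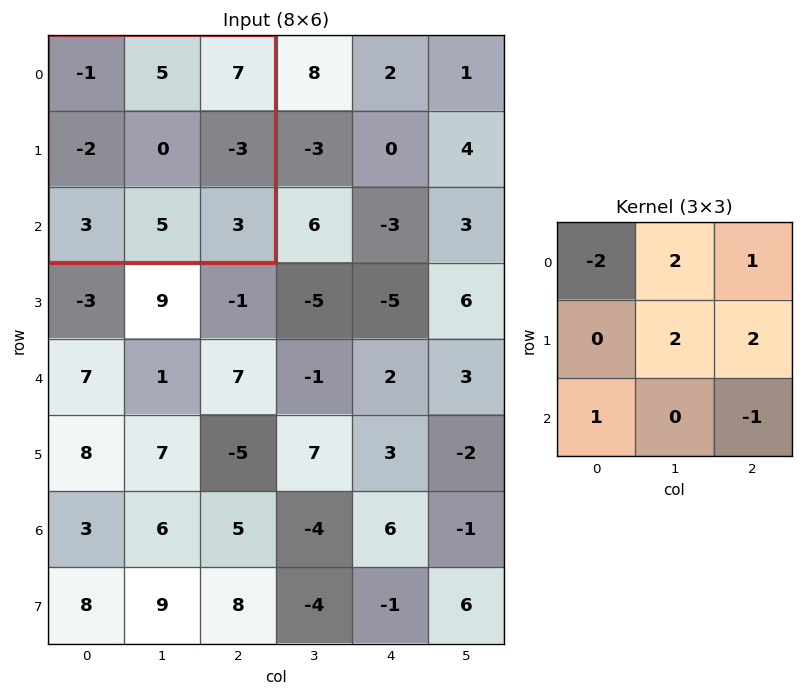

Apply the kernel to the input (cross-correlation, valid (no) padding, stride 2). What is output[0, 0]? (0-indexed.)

The receptive field on the input at this output position is [-1 5 7 / -2 0 -3 / 3 5 3]. Elementwise product with the kernel and sum: -1·-2 + 5·2 + 7·1 + 0·2 + -3·2 + 3·1 + 3·-1.

13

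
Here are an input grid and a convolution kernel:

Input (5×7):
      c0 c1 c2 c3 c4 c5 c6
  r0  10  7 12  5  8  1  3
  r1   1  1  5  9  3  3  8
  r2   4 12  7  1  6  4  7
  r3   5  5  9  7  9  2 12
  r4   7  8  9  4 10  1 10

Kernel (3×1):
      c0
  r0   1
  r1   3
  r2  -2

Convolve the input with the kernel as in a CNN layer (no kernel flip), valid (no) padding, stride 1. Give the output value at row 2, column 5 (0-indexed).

8

The receptive field on the input at this output position is [4 / 2 / 1]. Elementwise product with the kernel and sum: 4·1 + 2·3 + 1·-2.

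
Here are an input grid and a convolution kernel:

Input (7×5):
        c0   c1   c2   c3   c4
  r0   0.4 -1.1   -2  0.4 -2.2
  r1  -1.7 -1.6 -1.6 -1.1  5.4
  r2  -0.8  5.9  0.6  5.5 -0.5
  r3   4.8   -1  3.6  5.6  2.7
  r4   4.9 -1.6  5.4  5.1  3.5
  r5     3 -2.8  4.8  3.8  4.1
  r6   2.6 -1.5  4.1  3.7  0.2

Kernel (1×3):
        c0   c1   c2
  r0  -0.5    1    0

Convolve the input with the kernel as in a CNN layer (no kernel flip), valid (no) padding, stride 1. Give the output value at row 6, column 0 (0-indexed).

The receptive field on the input at this output position is [2.6 -1.5 4.1]. Elementwise product with the kernel and sum: 2.6·-0.5 + -1.5·1.

-2.8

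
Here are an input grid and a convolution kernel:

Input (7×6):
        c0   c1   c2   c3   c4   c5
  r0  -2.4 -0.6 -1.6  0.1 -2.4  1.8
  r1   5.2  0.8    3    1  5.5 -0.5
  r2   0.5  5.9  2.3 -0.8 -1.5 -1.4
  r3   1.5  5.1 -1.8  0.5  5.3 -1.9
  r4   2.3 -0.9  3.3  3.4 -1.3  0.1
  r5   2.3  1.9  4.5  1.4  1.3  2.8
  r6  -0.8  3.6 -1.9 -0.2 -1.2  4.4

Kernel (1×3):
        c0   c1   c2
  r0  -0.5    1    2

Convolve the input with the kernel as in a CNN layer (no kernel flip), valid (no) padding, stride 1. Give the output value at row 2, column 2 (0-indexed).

The receptive field on the input at this output position is [2.3 -0.8 -1.5]. Elementwise product with the kernel and sum: 2.3·-0.5 + -0.8·1 + -1.5·2.

-4.95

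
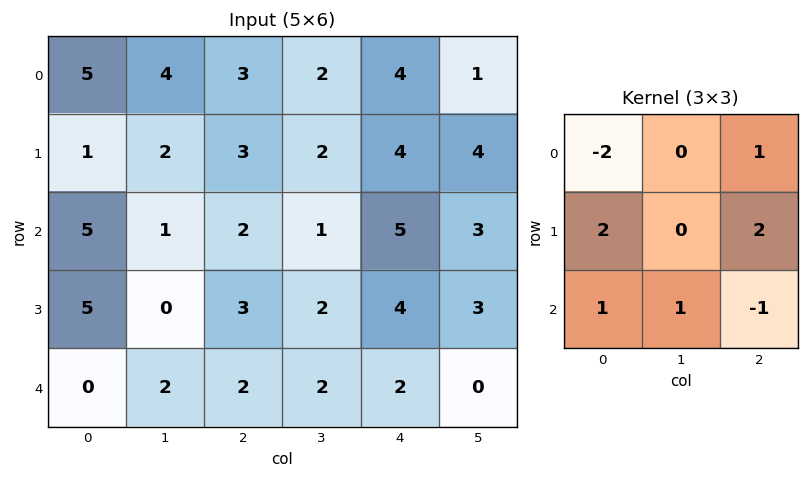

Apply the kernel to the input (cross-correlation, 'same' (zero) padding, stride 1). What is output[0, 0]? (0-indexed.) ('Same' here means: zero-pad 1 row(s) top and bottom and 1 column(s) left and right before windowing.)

The receptive field on the zero-padded input at this output position is [0 0 0 / 0 5 4 / 0 1 2]. Elementwise product with the kernel and sum: 0·-2 + 0·1 + 0·2 + 4·2 + 0·1 + 1·1 + 2·-1.

7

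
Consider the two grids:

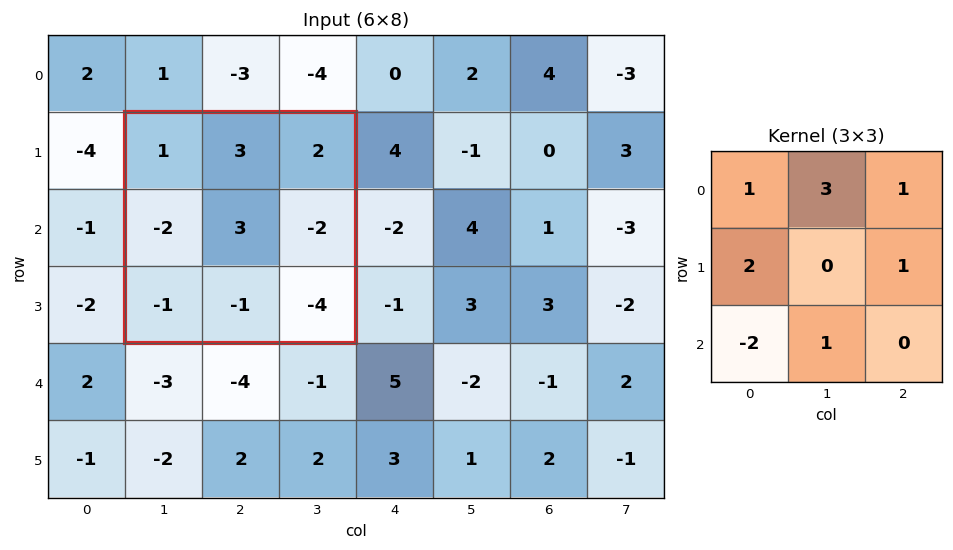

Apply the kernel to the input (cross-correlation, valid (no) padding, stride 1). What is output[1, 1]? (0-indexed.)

The receptive field on the input at this output position is [1 3 2 / -2 3 -2 / -1 -1 -4]. Elementwise product with the kernel and sum: 1·1 + 3·3 + 2·1 + -2·2 + -2·1 + -1·-2 + -1·1.

7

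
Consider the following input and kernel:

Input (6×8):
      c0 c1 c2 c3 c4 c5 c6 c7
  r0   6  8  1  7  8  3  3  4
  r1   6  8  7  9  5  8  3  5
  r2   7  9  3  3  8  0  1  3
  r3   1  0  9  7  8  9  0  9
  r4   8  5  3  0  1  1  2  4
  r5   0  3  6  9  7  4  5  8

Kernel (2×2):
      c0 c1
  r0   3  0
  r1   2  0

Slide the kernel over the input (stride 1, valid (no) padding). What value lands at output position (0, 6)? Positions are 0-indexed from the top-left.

15

The receptive field on the input at this output position is [3 4 / 3 5]. Elementwise product with the kernel and sum: 3·3 + 3·2.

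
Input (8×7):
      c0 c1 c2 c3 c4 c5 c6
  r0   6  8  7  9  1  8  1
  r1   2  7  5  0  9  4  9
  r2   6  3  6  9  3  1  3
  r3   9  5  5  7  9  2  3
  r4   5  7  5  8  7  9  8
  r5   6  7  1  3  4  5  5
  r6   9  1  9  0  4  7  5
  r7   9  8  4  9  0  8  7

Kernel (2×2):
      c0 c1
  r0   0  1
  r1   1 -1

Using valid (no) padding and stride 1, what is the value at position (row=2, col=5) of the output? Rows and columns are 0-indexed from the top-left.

2

The receptive field on the input at this output position is [1 3 / 2 3]. Elementwise product with the kernel and sum: 3·1 + 2·1 + 3·-1.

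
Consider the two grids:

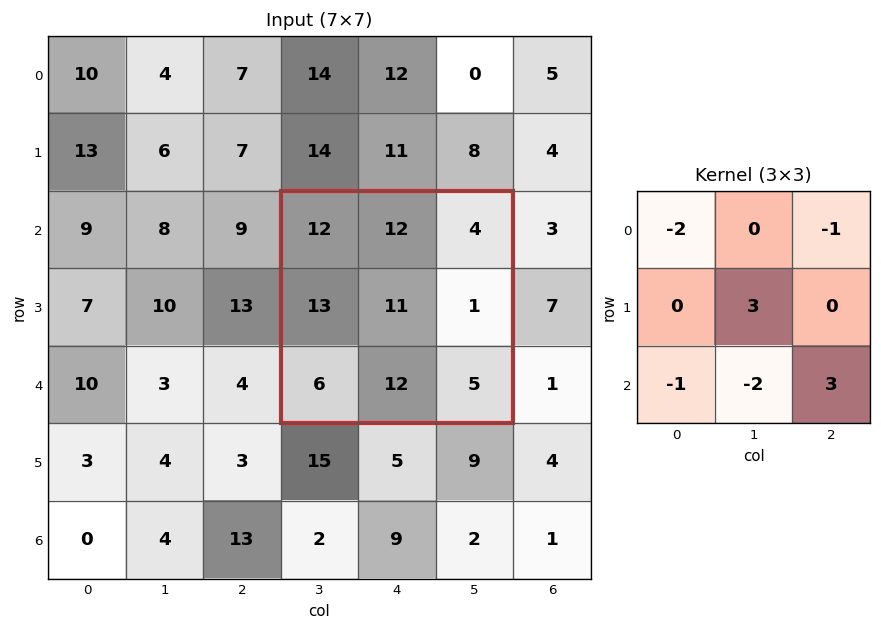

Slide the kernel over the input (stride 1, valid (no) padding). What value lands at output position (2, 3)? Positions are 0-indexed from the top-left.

-10

The receptive field on the input at this output position is [12 12 4 / 13 11 1 / 6 12 5]. Elementwise product with the kernel and sum: 12·-2 + 4·-1 + 11·3 + 6·-1 + 12·-2 + 5·3.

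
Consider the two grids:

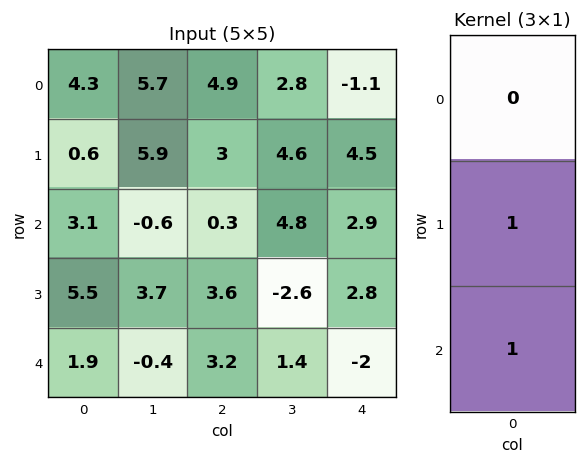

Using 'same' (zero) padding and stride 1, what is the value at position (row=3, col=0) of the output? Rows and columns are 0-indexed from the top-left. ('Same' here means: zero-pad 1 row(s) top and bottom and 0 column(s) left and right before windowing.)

7.4

The receptive field on the zero-padded input at this output position is [3.1 / 5.5 / 1.9]. Elementwise product with the kernel and sum: 5.5·1 + 1.9·1.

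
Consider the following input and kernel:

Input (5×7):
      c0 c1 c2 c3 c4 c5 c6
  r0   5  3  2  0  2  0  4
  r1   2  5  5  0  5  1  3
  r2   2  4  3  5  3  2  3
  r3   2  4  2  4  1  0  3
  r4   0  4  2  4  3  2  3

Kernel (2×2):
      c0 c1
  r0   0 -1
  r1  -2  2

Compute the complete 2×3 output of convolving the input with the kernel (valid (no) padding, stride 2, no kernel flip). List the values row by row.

Output[0,0]: The receptive field on the input at this output position is [5 3 / 2 5]. Elementwise product with the kernel and sum: 3·-1 + 2·-2 + 5·2.

3 -10 -8
0 -1 -4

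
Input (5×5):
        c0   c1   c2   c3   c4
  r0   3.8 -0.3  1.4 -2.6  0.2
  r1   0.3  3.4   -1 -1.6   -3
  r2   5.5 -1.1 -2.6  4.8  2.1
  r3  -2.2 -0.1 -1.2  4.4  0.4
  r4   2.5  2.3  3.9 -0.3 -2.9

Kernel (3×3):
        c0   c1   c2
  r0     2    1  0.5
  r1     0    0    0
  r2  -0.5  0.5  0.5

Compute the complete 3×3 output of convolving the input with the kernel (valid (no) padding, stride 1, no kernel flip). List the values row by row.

3.4 1.15 5.05
3.95 6.65 -2.1
10.45 -1.75 -2.9

Output[0,0]: The receptive field on the input at this output position is [3.8 -0.3 1.4 / 0.3 3.4 -1 / 5.5 -1.1 -2.6]. Elementwise product with the kernel and sum: 3.8·2 + -0.3·1 + 1.4·0.5 + 5.5·-0.5 + -1.1·0.5 + -2.6·0.5.
Output[0,1]: The receptive field on the input at this output position is [-0.3 1.4 -2.6 / 3.4 -1 -1.6 / -1.1 -2.6 4.8]. Elementwise product with the kernel and sum: -0.3·2 + 1.4·1 + -2.6·0.5 + -1.1·-0.5 + -2.6·0.5 + 4.8·0.5.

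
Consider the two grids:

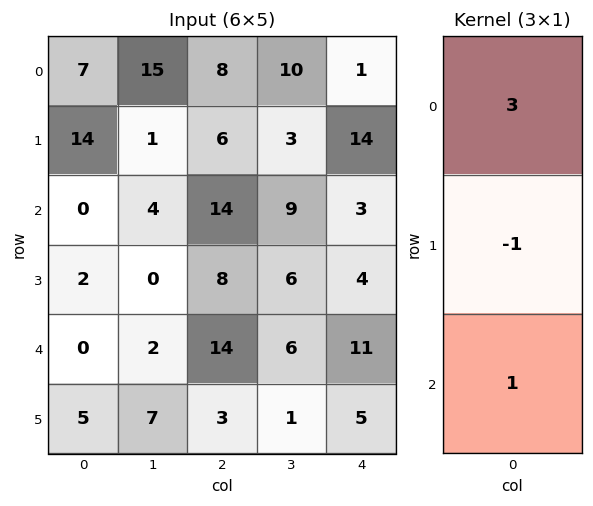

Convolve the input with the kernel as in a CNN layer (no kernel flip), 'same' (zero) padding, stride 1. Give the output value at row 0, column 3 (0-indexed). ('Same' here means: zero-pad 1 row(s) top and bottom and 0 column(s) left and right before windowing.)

-7

The receptive field on the zero-padded input at this output position is [0 / 10 / 3]. Elementwise product with the kernel and sum: 0·3 + 10·-1 + 3·1.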